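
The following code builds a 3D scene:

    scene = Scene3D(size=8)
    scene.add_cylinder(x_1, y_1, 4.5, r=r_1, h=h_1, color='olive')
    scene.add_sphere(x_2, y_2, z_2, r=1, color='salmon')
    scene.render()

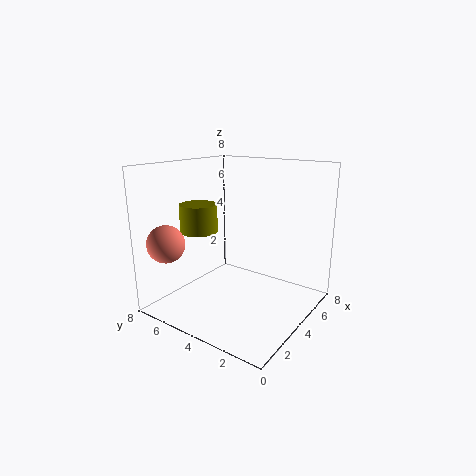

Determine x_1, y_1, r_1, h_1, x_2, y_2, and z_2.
x_1 = 2.5
y_1 = 5.5
r_1 = 1
h_1 = 1.5
x_2 = 1
y_2 = 6.5
z_2 = 4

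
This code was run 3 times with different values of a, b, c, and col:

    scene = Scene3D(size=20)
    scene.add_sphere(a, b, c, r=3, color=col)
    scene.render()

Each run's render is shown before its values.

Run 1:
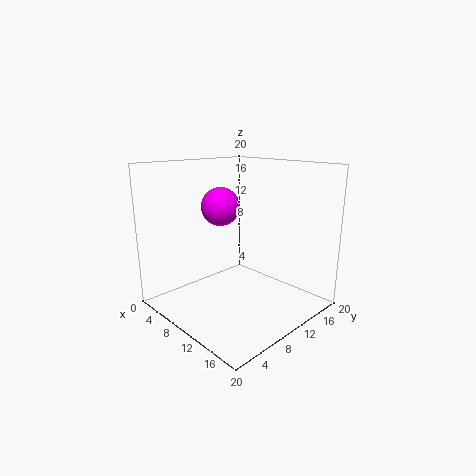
a = 3.5; b = 12.5; c = 13; col = 'magenta'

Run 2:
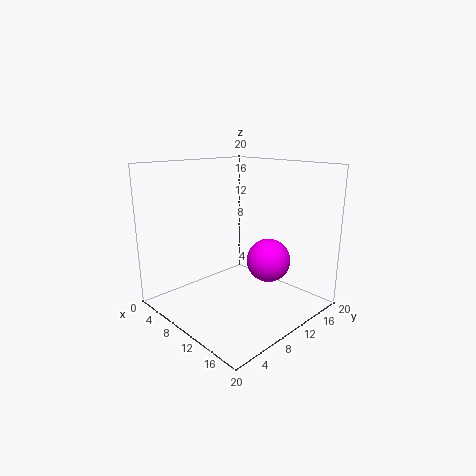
a = 13.5; b = 12.5; c = 7; col = 'magenta'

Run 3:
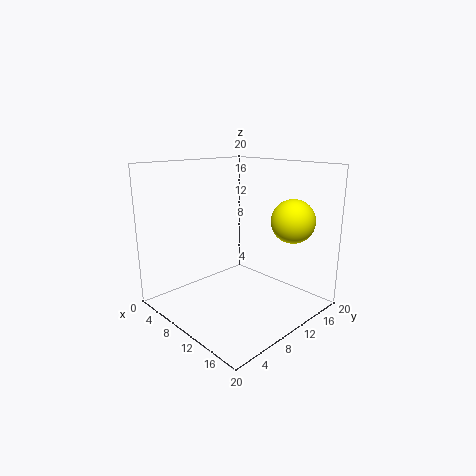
a = 15.5; b = 15; c = 12.5; col = 'yellow'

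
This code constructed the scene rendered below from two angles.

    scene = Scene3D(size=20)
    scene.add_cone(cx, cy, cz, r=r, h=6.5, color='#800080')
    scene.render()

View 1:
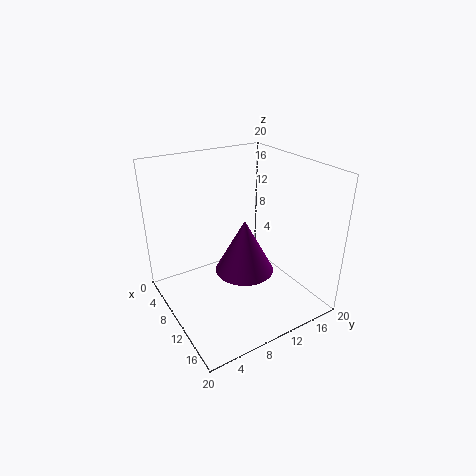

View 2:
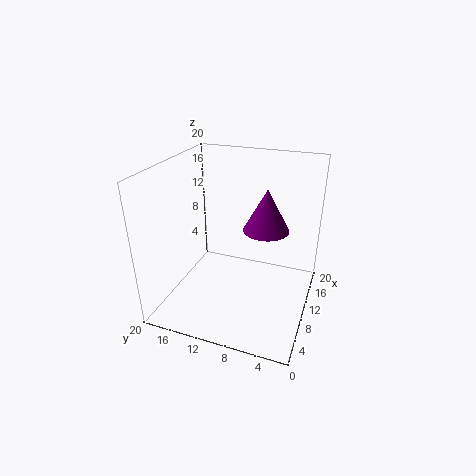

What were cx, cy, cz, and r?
cx = 15.5
cy = 7.5
cz = 9
r = 3.5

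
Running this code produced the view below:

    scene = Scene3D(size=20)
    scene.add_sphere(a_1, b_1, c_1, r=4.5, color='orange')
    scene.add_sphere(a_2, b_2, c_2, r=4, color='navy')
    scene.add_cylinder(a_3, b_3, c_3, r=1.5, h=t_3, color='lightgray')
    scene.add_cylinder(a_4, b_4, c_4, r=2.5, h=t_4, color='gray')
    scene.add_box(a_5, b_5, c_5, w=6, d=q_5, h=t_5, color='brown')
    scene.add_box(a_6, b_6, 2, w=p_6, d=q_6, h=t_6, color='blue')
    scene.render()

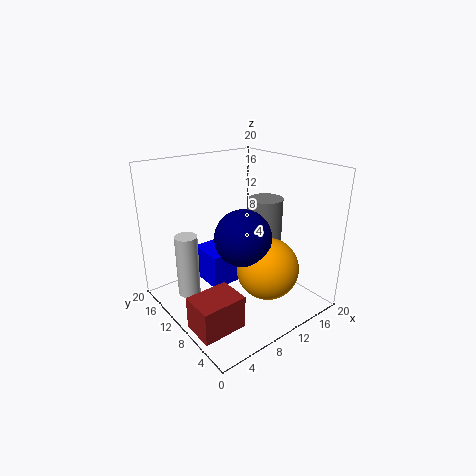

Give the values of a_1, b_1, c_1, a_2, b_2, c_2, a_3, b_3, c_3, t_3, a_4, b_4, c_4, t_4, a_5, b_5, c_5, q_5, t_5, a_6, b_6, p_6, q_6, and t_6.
a_1 = 13.5
b_1 = 7.5
c_1 = 5
a_2 = 10.5
b_2 = 9.5
c_2 = 10
a_3 = 3
b_3 = 12
c_3 = 3
t_3 = 8.5
a_4 = 15.5
b_4 = 10.5
c_4 = 7.5
t_4 = 7
a_5 = 0.5
b_5 = 4
c_5 = 0.5
q_5 = 4.5
t_5 = 4.5
a_6 = 7
b_6 = 11.5
p_6 = 5.5
q_6 = 5.5
t_6 = 5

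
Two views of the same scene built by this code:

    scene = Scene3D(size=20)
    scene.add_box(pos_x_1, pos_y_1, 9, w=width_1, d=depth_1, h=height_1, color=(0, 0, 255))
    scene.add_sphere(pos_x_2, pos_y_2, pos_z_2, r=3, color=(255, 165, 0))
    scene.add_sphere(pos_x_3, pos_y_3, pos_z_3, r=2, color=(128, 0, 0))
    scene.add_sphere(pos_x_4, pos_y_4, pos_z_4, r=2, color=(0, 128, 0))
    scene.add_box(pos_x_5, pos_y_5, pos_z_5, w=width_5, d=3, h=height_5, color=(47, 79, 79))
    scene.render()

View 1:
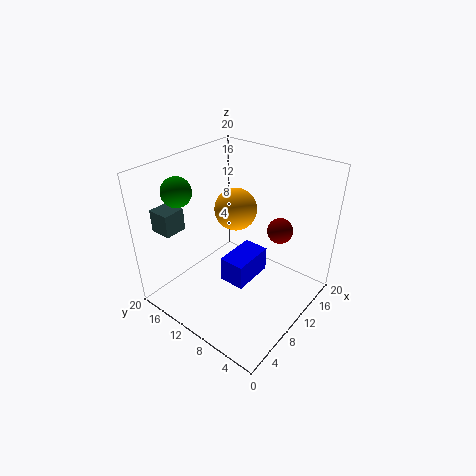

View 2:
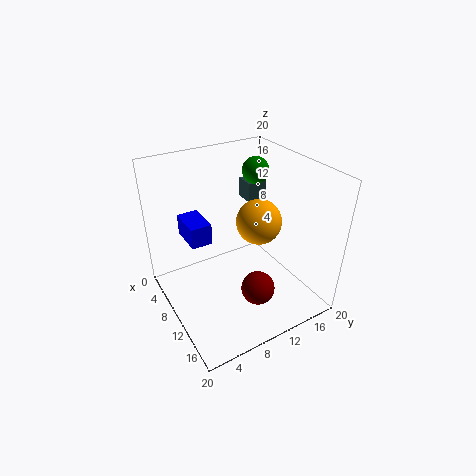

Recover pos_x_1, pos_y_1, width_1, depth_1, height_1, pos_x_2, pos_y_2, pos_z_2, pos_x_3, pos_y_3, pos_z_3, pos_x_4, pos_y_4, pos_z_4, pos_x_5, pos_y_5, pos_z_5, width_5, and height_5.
pos_x_1 = 3; pos_y_1 = 4; width_1 = 5; depth_1 = 3; height_1 = 3; pos_x_2 = 12; pos_y_2 = 12; pos_z_2 = 13; pos_x_3 = 18; pos_y_3 = 8; pos_z_3 = 8; pos_x_4 = 5; pos_y_4 = 16; pos_z_4 = 17; pos_x_5 = 2; pos_y_5 = 15; pos_z_5 = 12; width_5 = 3; height_5 = 3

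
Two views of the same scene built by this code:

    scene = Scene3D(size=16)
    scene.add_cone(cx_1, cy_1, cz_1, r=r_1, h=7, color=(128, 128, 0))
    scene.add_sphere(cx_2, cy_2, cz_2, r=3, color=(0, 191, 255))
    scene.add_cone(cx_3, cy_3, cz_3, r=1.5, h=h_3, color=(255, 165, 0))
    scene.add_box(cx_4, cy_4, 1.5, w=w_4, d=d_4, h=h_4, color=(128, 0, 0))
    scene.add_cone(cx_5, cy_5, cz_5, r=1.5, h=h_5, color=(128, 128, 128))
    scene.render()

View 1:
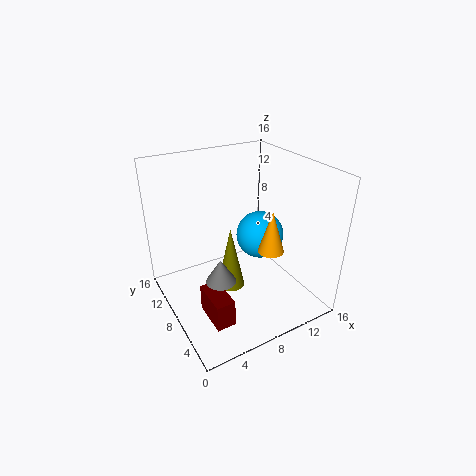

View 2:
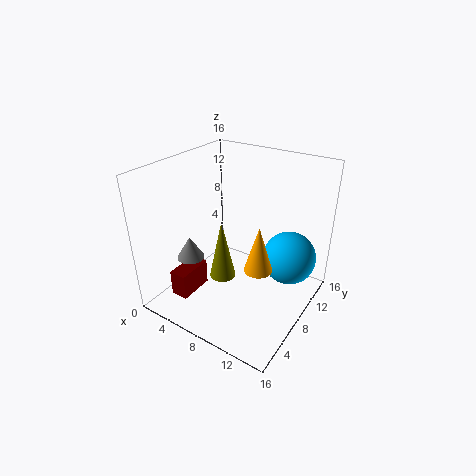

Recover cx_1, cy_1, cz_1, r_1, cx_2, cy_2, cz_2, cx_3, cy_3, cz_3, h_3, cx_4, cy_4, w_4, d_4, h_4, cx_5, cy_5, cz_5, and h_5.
cx_1 = 6.5, cy_1 = 7, cz_1 = 3, r_1 = 1.5, cx_2 = 13, cy_2 = 11, cz_2 = 5.5, cx_3 = 11.5, cy_3 = 6.5, cz_3 = 6, h_3 = 5, cx_4 = 2.5, cy_4 = 2.5, w_4 = 2, d_4 = 4, h_4 = 3, cx_5 = 4, cy_5 = 4.5, cz_5 = 6, h_5 = 2.5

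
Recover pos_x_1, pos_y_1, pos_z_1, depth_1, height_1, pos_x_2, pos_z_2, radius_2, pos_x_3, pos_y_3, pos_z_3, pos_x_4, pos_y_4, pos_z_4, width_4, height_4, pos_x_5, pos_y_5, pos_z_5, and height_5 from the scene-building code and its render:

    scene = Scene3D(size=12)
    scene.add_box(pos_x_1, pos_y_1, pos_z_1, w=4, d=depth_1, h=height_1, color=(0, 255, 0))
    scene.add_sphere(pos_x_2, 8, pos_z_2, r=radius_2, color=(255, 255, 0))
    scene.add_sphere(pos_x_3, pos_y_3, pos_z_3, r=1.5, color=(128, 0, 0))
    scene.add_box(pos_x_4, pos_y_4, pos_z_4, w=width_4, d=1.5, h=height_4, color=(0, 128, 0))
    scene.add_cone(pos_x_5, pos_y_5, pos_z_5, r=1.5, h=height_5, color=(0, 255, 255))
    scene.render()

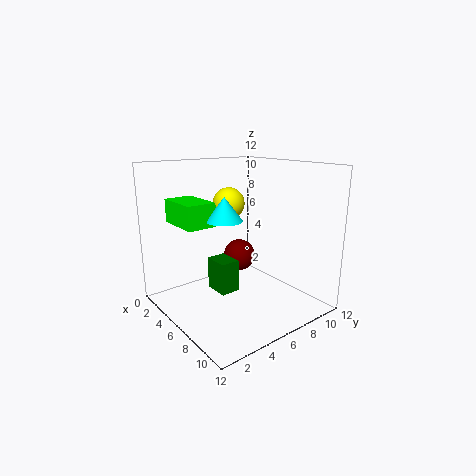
pos_x_1 = 1; pos_y_1 = 2; pos_z_1 = 7; depth_1 = 2.5; height_1 = 2; pos_x_2 = 2; pos_z_2 = 8; radius_2 = 1.5; pos_x_3 = 3; pos_y_3 = 8.5; pos_z_3 = 3; pos_x_4 = 6; pos_y_4 = 3; pos_z_4 = 2.5; width_4 = 2; height_4 = 2.5; pos_x_5 = 5.5; pos_y_5 = 5; pos_z_5 = 7.5; height_5 = 2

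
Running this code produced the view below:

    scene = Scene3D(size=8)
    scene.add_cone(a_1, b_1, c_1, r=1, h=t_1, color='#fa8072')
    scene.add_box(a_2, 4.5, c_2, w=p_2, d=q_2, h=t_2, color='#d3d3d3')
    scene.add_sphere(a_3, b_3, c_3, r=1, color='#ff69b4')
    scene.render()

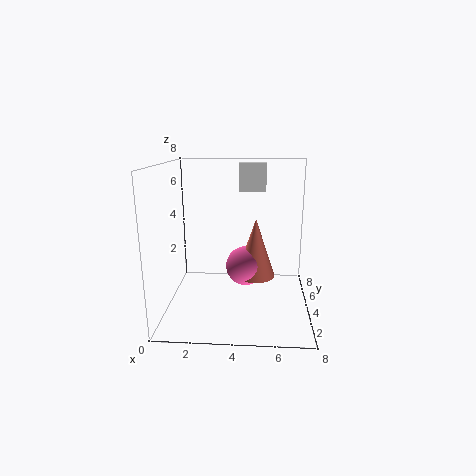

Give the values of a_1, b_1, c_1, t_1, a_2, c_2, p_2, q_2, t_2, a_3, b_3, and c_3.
a_1 = 5
b_1 = 2.5
c_1 = 2.5
t_1 = 3
a_2 = 4
c_2 = 6.5
p_2 = 1.5
q_2 = 1
t_2 = 1.5
a_3 = 4.5
b_3 = 2.5
c_3 = 3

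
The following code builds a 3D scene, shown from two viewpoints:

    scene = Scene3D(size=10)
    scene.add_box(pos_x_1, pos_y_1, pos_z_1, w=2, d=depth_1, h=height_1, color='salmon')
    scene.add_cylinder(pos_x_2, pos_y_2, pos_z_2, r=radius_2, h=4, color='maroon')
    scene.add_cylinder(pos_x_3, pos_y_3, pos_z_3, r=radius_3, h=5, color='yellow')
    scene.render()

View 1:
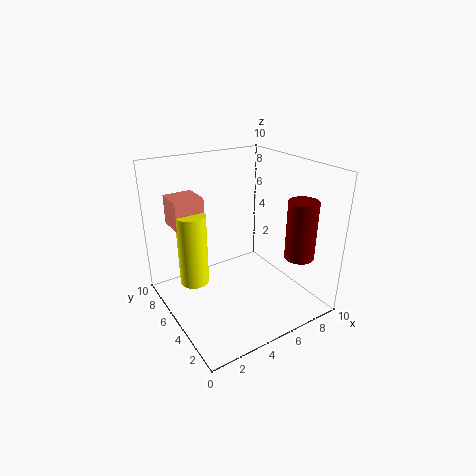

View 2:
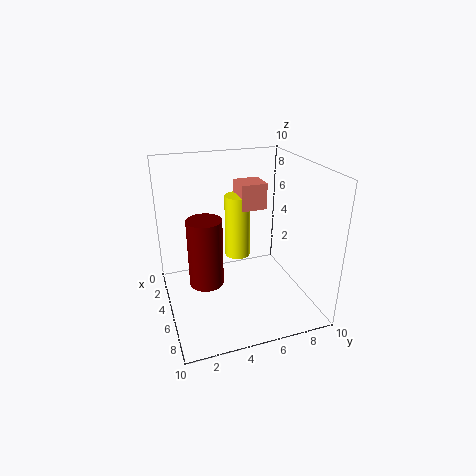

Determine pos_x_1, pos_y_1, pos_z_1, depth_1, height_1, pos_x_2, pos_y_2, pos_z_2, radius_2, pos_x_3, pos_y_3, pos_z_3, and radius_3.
pos_x_1 = 1, pos_y_1 = 6, pos_z_1 = 6, depth_1 = 2, height_1 = 2, pos_x_2 = 8, pos_y_2 = 2, pos_z_2 = 4, radius_2 = 1, pos_x_3 = 2, pos_y_3 = 6, pos_z_3 = 2, radius_3 = 1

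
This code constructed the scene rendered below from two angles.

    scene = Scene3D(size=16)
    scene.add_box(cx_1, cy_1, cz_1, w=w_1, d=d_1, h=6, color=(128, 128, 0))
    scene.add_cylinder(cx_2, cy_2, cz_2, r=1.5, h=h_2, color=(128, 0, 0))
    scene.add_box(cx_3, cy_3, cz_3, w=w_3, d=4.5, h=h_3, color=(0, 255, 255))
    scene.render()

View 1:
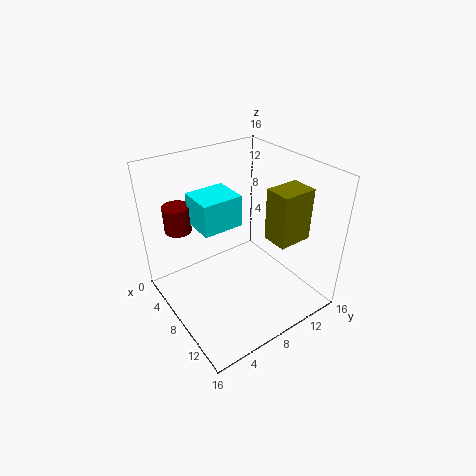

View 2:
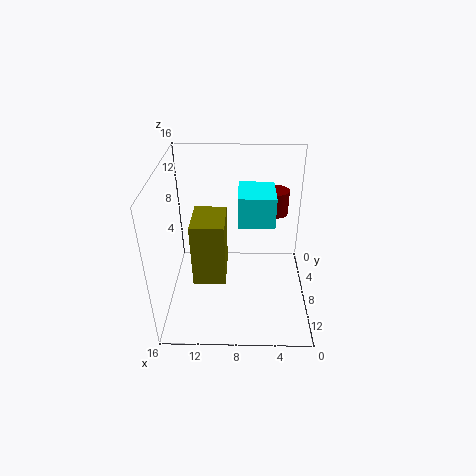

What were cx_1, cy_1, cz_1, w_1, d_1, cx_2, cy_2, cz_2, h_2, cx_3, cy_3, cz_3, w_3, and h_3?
cx_1 = 9
cy_1 = 11
cz_1 = 7.5
w_1 = 3
d_1 = 4
cx_2 = 3.5
cy_2 = 3
cz_2 = 8.5
h_2 = 3
cx_3 = 4
cy_3 = 4
cz_3 = 9.5
w_3 = 4
h_3 = 3.5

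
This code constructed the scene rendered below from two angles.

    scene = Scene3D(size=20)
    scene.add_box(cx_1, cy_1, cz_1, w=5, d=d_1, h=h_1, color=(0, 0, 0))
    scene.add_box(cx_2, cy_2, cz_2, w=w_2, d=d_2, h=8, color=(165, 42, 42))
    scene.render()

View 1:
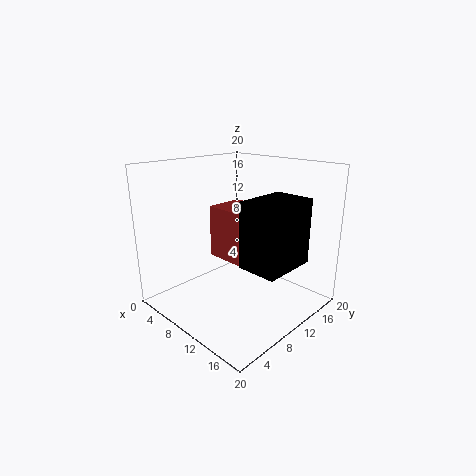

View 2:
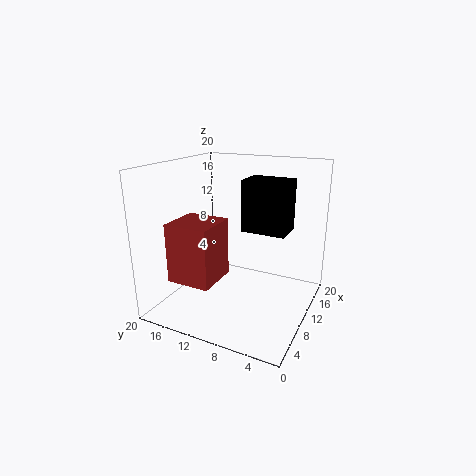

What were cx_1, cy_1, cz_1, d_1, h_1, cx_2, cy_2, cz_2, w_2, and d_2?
cx_1 = 15, cy_1 = 5, cz_1 = 9, d_1 = 7, h_1 = 8, cx_2 = 3, cy_2 = 11, cz_2 = 5, w_2 = 6, d_2 = 6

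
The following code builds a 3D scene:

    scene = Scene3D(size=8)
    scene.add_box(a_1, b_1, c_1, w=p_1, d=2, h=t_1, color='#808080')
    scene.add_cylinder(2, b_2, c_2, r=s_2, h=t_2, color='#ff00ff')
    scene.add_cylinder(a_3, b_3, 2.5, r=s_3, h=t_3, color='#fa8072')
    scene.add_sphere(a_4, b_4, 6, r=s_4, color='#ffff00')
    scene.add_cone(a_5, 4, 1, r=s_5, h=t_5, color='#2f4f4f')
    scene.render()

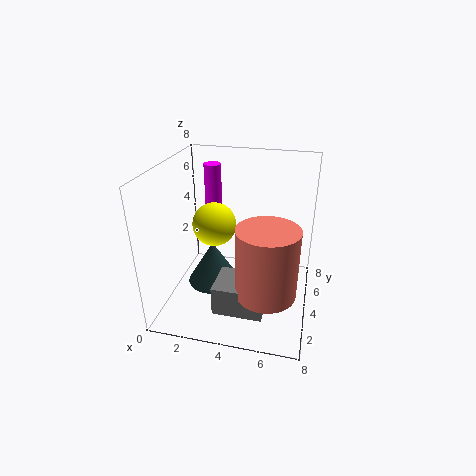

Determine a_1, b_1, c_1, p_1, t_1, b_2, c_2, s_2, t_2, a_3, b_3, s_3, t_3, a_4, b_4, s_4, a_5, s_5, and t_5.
a_1 = 3.5
b_1 = 0.5
c_1 = 1.5
p_1 = 2.5
t_1 = 1.5
b_2 = 6
c_2 = 5
s_2 = 0.5
t_2 = 2.5
a_3 = 6
b_3 = 1.5
s_3 = 1.5
t_3 = 3.5
a_4 = 3.5
b_4 = 1.5
s_4 = 1
a_5 = 2.5
s_5 = 1.5
t_5 = 2.5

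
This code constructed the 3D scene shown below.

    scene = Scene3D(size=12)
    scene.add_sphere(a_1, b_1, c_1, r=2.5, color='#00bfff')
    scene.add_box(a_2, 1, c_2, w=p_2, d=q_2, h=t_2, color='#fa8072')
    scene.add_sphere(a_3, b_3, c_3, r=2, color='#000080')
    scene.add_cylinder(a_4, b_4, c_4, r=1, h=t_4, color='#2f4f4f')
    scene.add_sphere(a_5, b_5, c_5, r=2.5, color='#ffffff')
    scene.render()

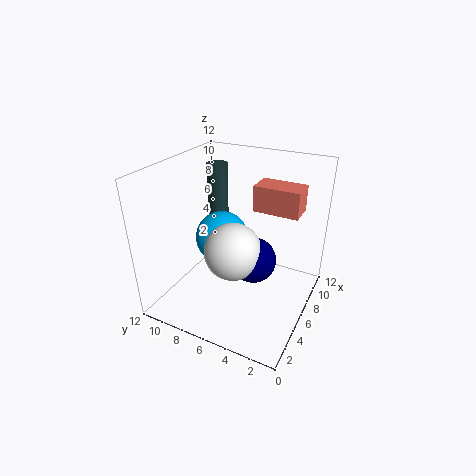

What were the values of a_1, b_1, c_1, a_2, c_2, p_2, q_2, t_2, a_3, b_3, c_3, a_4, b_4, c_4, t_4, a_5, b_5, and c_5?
a_1 = 8.5
b_1 = 9
c_1 = 4
a_2 = 5.5
c_2 = 9
p_2 = 2
q_2 = 3.5
t_2 = 2
a_3 = 7
b_3 = 5
c_3 = 3.5
a_4 = 10.5
b_4 = 10.5
c_4 = 5
t_4 = 5.5
a_5 = 6
b_5 = 6.5
c_5 = 4.5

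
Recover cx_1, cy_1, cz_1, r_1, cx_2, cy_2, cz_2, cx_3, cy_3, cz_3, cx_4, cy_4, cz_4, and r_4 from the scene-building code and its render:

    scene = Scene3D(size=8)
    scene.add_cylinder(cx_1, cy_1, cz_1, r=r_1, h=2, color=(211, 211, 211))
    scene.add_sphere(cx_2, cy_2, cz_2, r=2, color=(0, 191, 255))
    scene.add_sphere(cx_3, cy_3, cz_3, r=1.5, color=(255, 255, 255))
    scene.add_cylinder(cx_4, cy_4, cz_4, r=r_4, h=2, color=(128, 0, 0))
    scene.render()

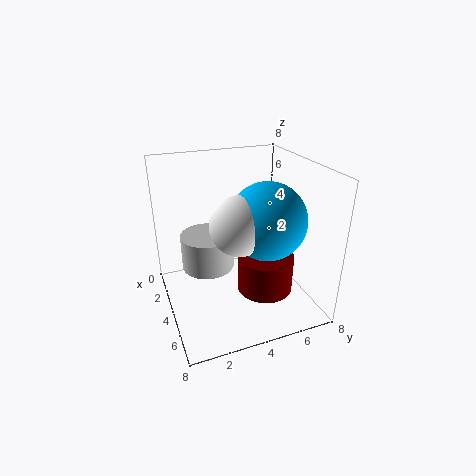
cx_1 = 3, cy_1 = 2.5, cz_1 = 2, r_1 = 1.5, cx_2 = 5.5, cy_2 = 5, cz_2 = 5.5, cx_3 = 5.5, cy_3 = 3.5, cz_3 = 5.5, cx_4 = 5.5, cy_4 = 5, cz_4 = 1.5, r_4 = 1.5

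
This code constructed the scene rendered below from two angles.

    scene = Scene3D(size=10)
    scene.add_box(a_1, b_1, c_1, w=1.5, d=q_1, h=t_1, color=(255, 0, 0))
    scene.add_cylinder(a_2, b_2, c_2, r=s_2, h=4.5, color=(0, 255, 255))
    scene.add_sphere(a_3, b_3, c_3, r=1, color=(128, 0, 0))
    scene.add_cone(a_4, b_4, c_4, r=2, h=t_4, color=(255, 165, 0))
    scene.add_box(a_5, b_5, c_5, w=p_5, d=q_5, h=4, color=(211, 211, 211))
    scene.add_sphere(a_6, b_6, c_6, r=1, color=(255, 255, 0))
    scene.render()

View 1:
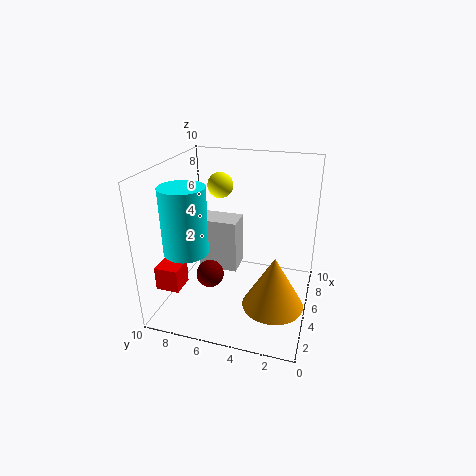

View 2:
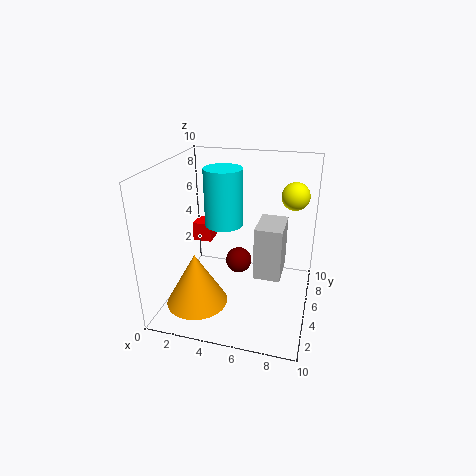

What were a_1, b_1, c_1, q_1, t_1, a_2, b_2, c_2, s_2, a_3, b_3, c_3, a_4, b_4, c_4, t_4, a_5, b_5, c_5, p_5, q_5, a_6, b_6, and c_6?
a_1 = 0.5, b_1 = 7.5, c_1 = 3, q_1 = 1.5, t_1 = 1.5, a_2 = 3, b_2 = 8, c_2 = 4.5, s_2 = 1.5, a_3 = 4.5, b_3 = 7, c_3 = 2, a_4 = 3, b_4 = 2, c_4 = 1.5, t_4 = 3.5, a_5 = 6, b_5 = 5.5, c_5 = 1.5, p_5 = 2, q_5 = 3, a_6 = 8.5, b_6 = 7.5, c_6 = 7.5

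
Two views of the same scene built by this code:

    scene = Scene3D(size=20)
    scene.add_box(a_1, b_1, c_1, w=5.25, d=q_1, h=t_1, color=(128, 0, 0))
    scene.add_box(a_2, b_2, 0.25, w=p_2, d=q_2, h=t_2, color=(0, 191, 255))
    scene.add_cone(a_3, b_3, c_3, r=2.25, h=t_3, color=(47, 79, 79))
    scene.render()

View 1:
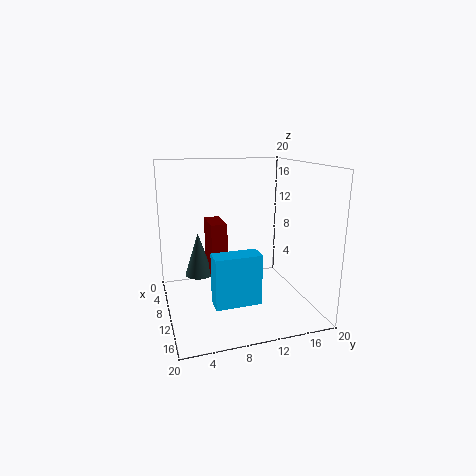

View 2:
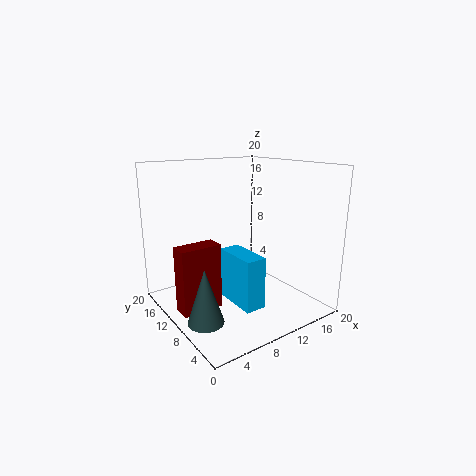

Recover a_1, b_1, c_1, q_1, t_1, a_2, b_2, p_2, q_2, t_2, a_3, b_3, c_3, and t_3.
a_1 = 0.25
b_1 = 7.25
c_1 = 2.25
q_1 = 2.5
t_1 = 8.5
a_2 = 9
b_2 = 6.25
p_2 = 3
q_2 = 6.75
t_2 = 7.5
a_3 = 2.25
b_3 = 5.75
c_3 = 1.75
t_3 = 7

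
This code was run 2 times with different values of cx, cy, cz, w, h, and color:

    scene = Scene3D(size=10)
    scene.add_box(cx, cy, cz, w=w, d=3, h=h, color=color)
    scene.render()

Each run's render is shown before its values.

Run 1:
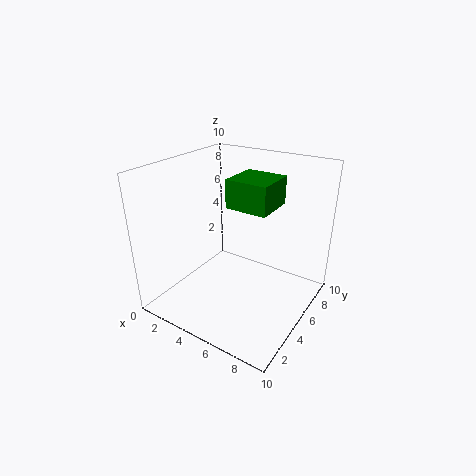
cx = 4, cy = 5, cz = 7, w = 3, h = 2, color = 'green'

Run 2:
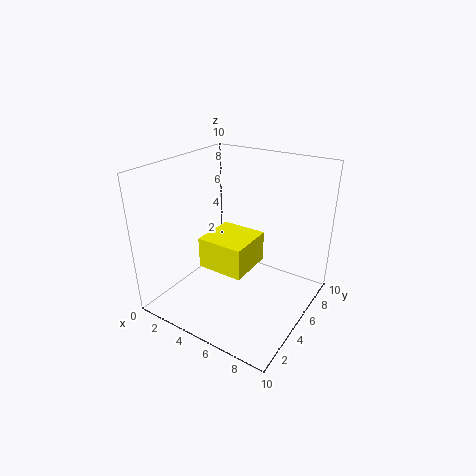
cx = 4, cy = 2, cz = 4, w = 3, h = 2, color = 'yellow'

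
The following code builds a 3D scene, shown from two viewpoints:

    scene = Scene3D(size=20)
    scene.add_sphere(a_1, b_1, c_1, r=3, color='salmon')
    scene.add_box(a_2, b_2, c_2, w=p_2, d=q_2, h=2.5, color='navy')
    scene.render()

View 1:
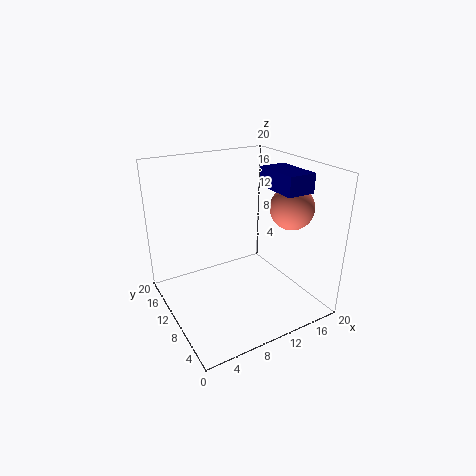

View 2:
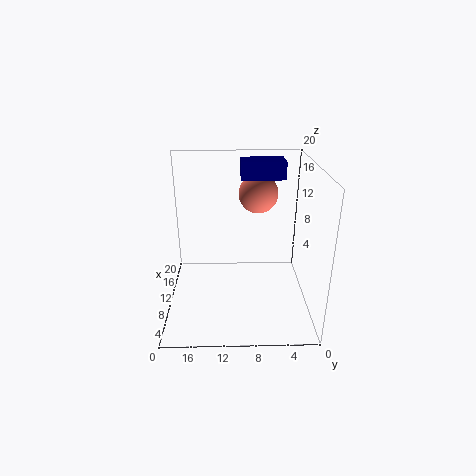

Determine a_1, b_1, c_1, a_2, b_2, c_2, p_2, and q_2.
a_1 = 16.5
b_1 = 6.75
c_1 = 14.25
a_2 = 13
b_2 = 3.25
c_2 = 17.25
p_2 = 3.75
q_2 = 6.25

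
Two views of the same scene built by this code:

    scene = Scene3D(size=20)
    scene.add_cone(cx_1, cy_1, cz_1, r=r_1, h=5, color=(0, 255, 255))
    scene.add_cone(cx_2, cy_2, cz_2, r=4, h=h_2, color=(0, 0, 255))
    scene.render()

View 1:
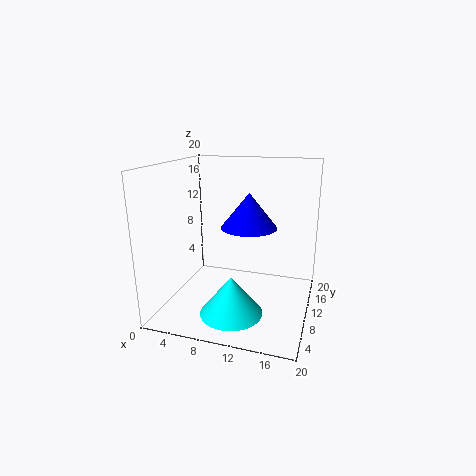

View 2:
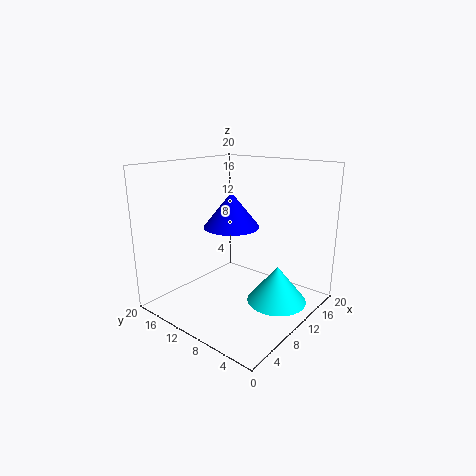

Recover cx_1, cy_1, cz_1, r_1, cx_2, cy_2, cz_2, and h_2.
cx_1 = 11, cy_1 = 4, cz_1 = 2, r_1 = 4, cx_2 = 11, cy_2 = 12, cz_2 = 11, h_2 = 5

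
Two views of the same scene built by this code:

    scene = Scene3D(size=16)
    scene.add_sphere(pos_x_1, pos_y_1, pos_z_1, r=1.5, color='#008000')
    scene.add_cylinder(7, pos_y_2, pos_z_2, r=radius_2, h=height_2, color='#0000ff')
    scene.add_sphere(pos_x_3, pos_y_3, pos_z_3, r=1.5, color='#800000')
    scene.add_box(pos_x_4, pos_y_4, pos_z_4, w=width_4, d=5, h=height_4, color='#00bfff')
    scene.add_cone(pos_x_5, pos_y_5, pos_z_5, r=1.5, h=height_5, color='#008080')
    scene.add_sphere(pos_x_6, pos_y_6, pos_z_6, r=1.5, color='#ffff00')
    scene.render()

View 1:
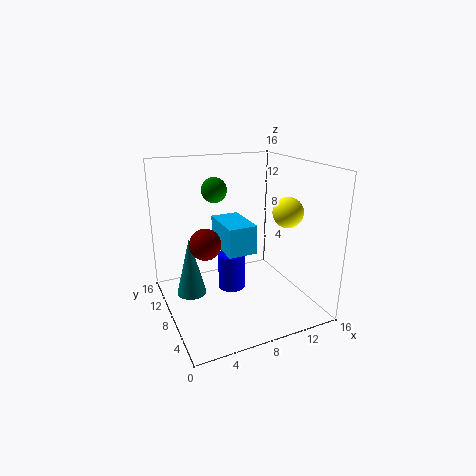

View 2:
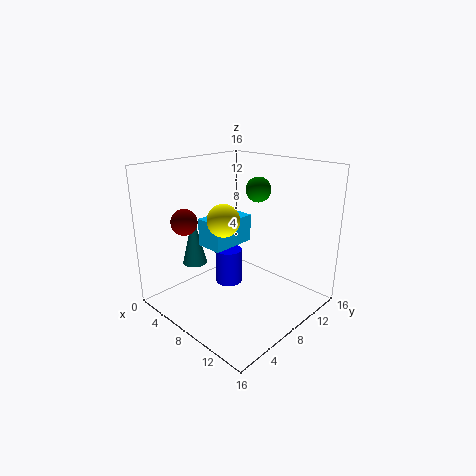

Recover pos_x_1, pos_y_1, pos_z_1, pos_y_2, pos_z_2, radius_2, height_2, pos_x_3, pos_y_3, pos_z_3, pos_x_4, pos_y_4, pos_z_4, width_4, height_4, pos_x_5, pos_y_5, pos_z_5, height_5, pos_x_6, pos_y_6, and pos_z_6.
pos_x_1 = 7, pos_y_1 = 12.5, pos_z_1 = 12.5, pos_y_2 = 7.5, pos_z_2 = 2.5, radius_2 = 1.5, height_2 = 4, pos_x_3 = 3, pos_y_3 = 4.5, pos_z_3 = 9.5, pos_x_4 = 5.5, pos_y_4 = 4.5, pos_z_4 = 7.5, width_4 = 3, height_4 = 3, pos_x_5 = 2, pos_y_5 = 6.5, pos_z_5 = 3.5, height_5 = 6, pos_x_6 = 11, pos_y_6 = 3, pos_z_6 = 12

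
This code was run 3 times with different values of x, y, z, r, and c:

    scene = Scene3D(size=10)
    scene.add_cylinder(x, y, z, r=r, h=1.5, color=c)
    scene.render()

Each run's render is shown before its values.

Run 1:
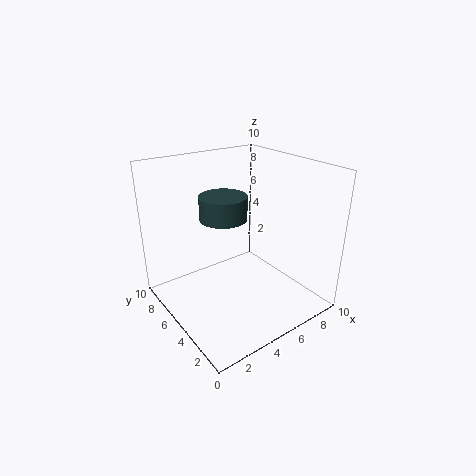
x = 3.5
y = 4.5
z = 7
r = 1.5
c = 'darkslategray'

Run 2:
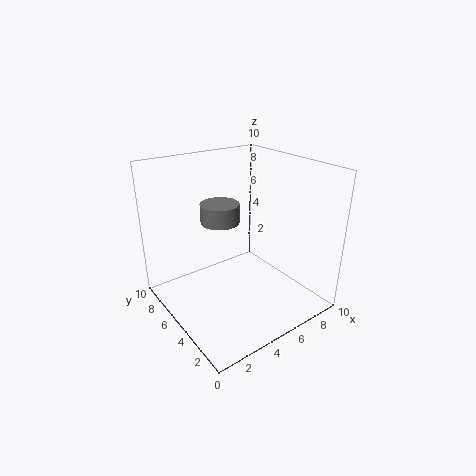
x = 5.5
y = 8
z = 5
r = 1.5
c = 'gray'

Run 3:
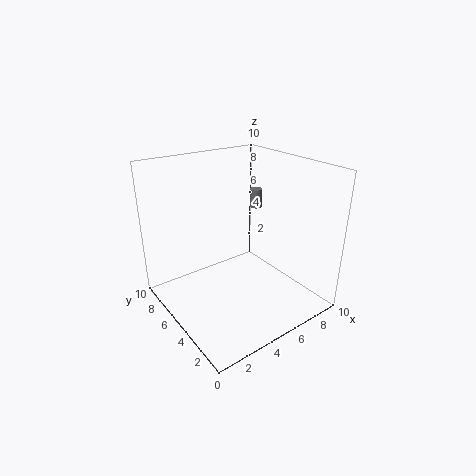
x = 9
y = 8
z = 5.5
r = 0.5
c = 'gray'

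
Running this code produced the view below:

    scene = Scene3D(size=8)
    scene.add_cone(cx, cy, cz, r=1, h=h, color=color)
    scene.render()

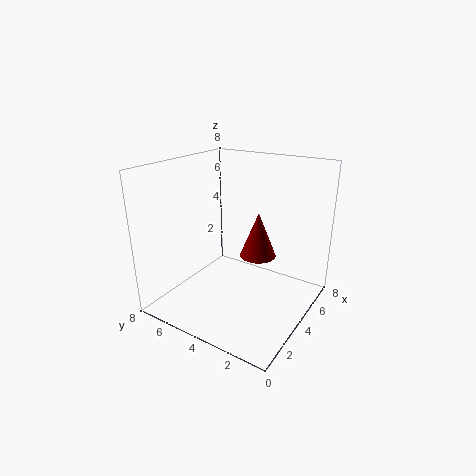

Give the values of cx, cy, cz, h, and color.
cx = 4.5
cy = 3
cz = 3
h = 2.5
color = 'maroon'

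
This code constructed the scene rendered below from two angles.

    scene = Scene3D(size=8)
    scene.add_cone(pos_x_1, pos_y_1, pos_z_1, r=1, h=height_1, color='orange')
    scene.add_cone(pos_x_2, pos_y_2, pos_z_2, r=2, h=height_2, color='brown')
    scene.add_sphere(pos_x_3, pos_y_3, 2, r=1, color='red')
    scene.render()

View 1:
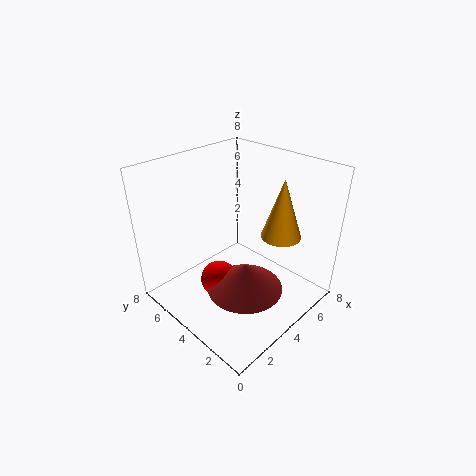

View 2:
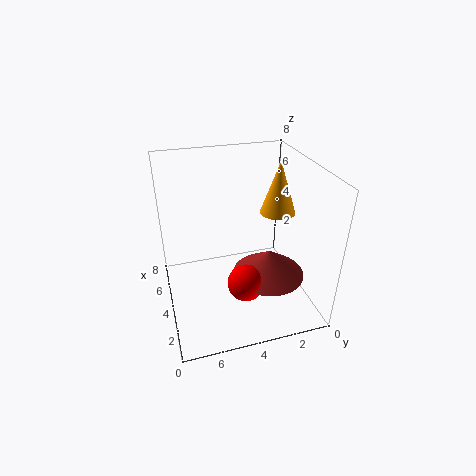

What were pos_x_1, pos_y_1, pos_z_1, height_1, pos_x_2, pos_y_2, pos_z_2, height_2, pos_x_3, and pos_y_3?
pos_x_1 = 4.5
pos_y_1 = 1.5
pos_z_1 = 5
height_1 = 3
pos_x_2 = 3
pos_y_2 = 2.5
pos_z_2 = 2
height_2 = 1.5
pos_x_3 = 2.5
pos_y_3 = 4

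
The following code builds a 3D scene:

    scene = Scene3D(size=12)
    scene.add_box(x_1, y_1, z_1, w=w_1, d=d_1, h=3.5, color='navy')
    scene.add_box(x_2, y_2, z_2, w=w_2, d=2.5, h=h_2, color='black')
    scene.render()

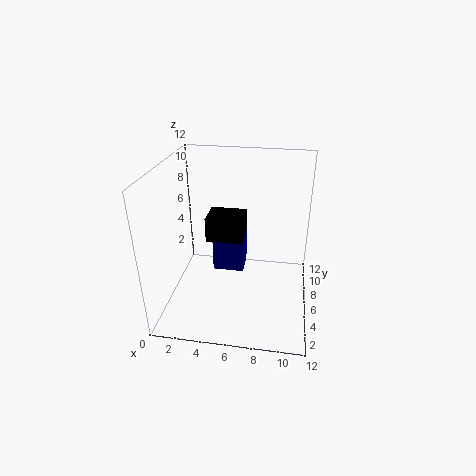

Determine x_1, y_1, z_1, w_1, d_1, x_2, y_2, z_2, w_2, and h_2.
x_1 = 3
y_1 = 9
z_1 = 0.5
w_1 = 3
d_1 = 2.5
x_2 = 3.5
y_2 = 5
z_2 = 6
w_2 = 3
h_2 = 2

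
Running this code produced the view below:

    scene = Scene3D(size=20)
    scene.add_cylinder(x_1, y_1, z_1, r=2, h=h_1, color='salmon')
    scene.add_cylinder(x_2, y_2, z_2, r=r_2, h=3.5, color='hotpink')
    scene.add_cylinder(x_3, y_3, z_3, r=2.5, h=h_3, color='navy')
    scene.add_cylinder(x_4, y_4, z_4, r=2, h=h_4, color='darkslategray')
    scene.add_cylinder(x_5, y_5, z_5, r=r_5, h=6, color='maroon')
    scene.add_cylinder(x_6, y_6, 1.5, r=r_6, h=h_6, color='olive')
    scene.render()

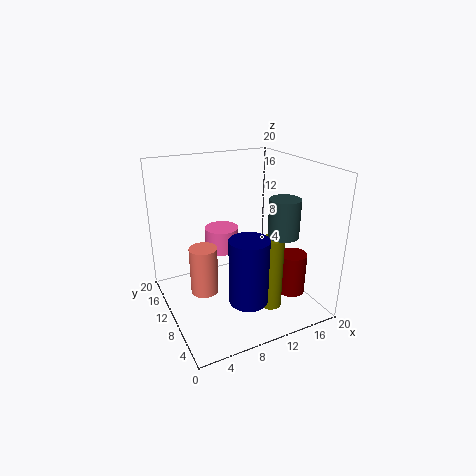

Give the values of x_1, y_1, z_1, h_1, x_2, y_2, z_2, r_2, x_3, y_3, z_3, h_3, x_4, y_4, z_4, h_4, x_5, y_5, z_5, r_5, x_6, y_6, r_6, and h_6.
x_1 = 5.5
y_1 = 12
z_1 = 1.5
h_1 = 7
x_2 = 9.5
y_2 = 14.5
z_2 = 6.5
r_2 = 2.5
x_3 = 8.5
y_3 = 4
z_3 = 4
h_3 = 8.5
x_4 = 14
y_4 = 5
z_4 = 11.5
h_4 = 5
x_5 = 17
y_5 = 6.5
z_5 = 1.5
r_5 = 2
x_6 = 12.5
y_6 = 5
r_6 = 1.5
h_6 = 10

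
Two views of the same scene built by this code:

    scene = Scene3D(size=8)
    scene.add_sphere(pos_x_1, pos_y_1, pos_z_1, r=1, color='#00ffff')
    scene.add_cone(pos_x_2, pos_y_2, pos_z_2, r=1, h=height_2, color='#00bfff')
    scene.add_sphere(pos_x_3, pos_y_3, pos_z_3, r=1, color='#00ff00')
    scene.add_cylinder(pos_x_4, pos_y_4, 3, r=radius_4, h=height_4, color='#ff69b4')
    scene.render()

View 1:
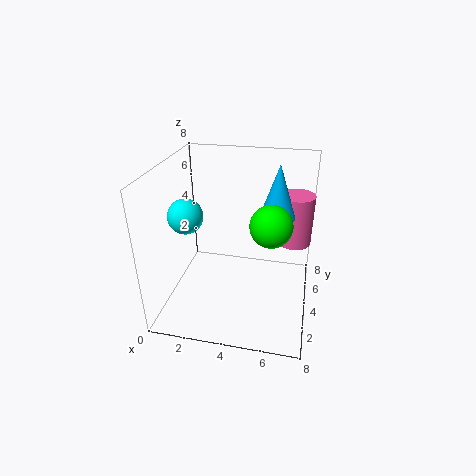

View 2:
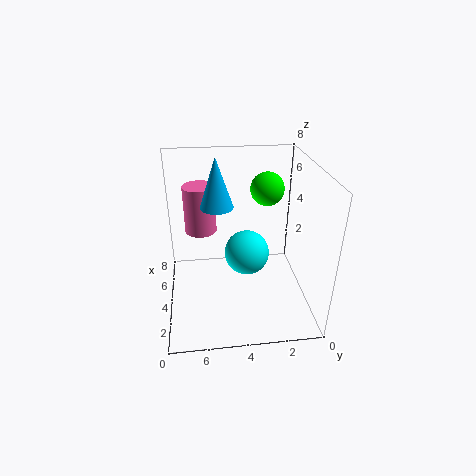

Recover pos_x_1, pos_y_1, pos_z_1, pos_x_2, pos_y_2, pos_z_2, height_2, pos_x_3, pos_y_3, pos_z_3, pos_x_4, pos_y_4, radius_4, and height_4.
pos_x_1 = 1
pos_y_1 = 4
pos_z_1 = 5
pos_x_2 = 6
pos_y_2 = 5
pos_z_2 = 5
height_2 = 3
pos_x_3 = 6
pos_y_3 = 2
pos_z_3 = 6
pos_x_4 = 7
pos_y_4 = 6
radius_4 = 1
height_4 = 3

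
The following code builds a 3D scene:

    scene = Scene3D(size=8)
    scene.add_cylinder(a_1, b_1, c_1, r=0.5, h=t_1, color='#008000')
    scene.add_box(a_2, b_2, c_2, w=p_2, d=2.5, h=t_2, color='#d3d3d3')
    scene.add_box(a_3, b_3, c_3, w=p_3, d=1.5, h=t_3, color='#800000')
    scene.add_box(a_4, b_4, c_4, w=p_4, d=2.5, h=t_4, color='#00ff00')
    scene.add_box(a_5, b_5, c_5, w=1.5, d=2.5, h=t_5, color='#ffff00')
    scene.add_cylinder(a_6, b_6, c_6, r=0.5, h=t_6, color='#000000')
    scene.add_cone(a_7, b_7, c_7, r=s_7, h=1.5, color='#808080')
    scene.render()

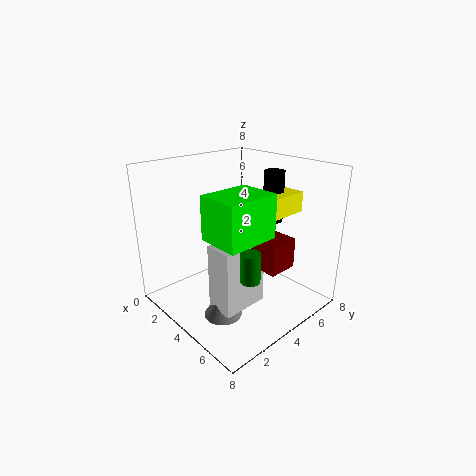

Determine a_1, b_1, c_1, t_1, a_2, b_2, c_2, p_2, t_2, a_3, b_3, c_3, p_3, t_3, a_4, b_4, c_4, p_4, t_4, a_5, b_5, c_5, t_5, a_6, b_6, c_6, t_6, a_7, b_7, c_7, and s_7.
a_1 = 6.5, b_1 = 2.5, c_1 = 3, t_1 = 1.5, a_2 = 4.5, b_2 = 1.5, c_2 = 1, p_2 = 1.5, t_2 = 3.5, a_3 = 5, b_3 = 3, c_3 = 3.5, p_3 = 2.5, t_3 = 1.5, a_4 = 5.5, b_4 = 0.5, c_4 = 5.5, p_4 = 2, t_4 = 2, a_5 = 5.5, b_5 = 3, c_5 = 6, t_5 = 1, a_6 = 6, b_6 = 4.5, c_6 = 5.5, t_6 = 2.5, a_7 = 5, b_7 = 2, c_7 = 0.5, s_7 = 1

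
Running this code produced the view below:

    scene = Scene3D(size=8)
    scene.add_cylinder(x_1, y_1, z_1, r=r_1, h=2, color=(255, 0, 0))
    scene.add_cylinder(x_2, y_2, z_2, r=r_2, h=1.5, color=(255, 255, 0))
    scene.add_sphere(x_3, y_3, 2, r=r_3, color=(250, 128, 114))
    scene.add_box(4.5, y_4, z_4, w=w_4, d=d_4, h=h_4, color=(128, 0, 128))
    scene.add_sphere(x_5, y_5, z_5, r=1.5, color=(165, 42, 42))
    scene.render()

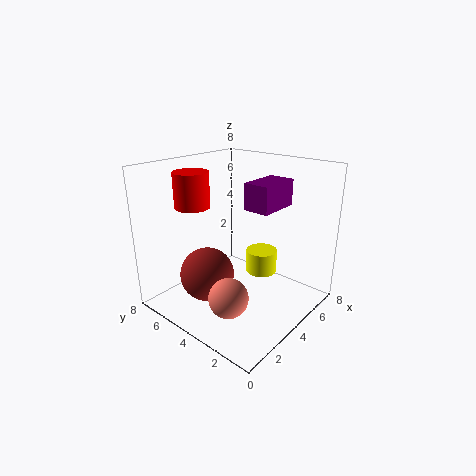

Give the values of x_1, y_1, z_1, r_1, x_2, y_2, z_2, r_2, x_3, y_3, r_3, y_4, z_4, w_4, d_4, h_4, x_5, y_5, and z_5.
x_1 = 3, y_1 = 6.5, z_1 = 5.5, r_1 = 1, x_2 = 7, y_2 = 4.5, z_2 = 0.5, r_2 = 1, x_3 = 1.5, y_3 = 2.5, r_3 = 1, y_4 = 2.5, z_4 = 5.5, w_4 = 2.5, d_4 = 1.5, h_4 = 1.5, x_5 = 2.5, y_5 = 5, z_5 = 2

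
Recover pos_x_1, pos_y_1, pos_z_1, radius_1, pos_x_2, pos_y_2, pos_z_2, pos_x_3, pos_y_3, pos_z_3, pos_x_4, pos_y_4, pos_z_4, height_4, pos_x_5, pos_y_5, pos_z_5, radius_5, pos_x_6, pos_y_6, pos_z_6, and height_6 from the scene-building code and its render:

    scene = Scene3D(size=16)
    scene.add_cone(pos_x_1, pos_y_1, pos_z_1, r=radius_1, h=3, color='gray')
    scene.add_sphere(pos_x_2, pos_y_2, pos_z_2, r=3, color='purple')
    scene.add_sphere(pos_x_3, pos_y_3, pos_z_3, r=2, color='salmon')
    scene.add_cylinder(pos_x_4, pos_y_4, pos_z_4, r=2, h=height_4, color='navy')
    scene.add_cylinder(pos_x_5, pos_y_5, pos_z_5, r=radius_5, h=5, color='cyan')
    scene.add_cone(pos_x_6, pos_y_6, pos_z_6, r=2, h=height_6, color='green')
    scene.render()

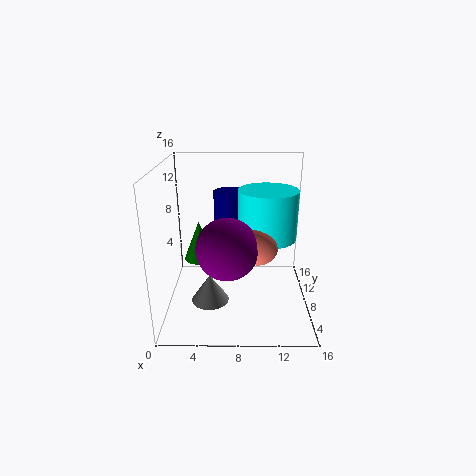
pos_x_1 = 5, pos_y_1 = 5, pos_z_1 = 2, radius_1 = 2, pos_x_2 = 7, pos_y_2 = 3, pos_z_2 = 9, pos_x_3 = 10, pos_y_3 = 4, pos_z_3 = 9, pos_x_4 = 7, pos_y_4 = 13, pos_z_4 = 7, height_4 = 5, pos_x_5 = 11, pos_y_5 = 6, pos_z_5 = 9, radius_5 = 3, pos_x_6 = 3, pos_y_6 = 13, pos_z_6 = 3, height_6 = 5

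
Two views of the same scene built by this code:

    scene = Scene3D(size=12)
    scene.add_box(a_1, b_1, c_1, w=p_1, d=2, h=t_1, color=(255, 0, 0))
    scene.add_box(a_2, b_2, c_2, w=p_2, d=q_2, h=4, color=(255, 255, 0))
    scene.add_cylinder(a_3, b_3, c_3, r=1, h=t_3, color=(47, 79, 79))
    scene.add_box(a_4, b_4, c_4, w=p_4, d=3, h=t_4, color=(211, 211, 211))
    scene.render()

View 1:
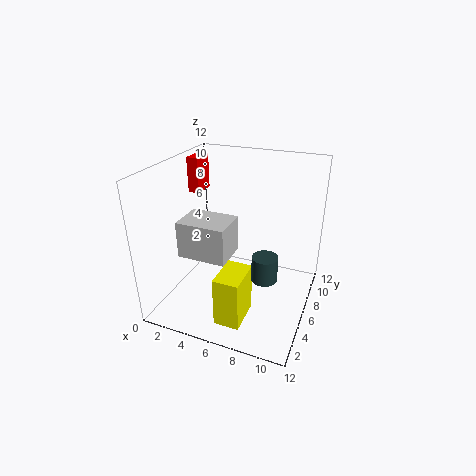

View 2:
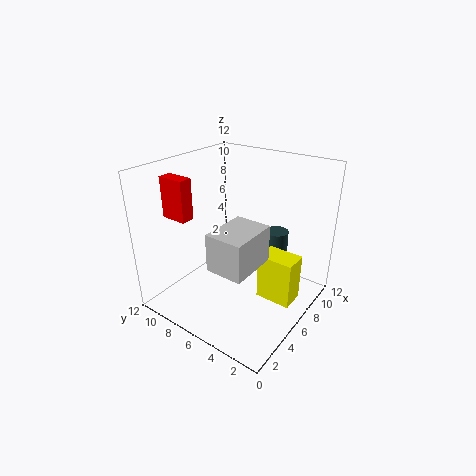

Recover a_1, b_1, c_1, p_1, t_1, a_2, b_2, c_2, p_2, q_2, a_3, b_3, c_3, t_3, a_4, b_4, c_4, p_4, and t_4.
a_1 = 1, b_1 = 7, c_1 = 9, p_1 = 1, t_1 = 3, a_2 = 6, b_2 = 1, c_2 = 1, p_2 = 2, q_2 = 3, a_3 = 9, b_3 = 4, c_3 = 4, t_3 = 2, a_4 = 2, b_4 = 3, c_4 = 5, p_4 = 4, t_4 = 3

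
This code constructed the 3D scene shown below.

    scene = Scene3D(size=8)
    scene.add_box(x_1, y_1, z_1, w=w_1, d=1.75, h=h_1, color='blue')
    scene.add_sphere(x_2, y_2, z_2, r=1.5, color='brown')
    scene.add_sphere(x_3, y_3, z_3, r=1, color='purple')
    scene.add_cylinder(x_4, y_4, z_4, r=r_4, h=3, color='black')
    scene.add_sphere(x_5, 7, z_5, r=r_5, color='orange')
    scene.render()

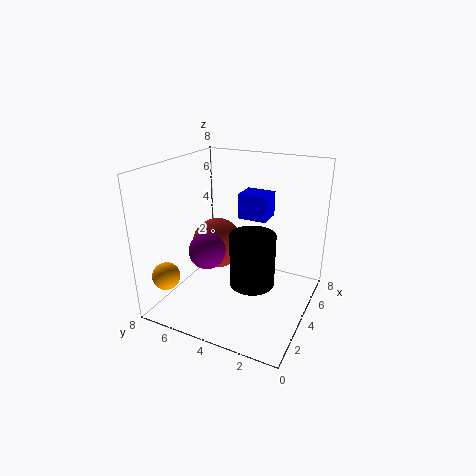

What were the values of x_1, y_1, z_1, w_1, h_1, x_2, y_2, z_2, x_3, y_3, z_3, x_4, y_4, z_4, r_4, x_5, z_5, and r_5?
x_1 = 5.5, y_1 = 3, z_1 = 4.5, w_1 = 1.5, h_1 = 1.5, x_2 = 4.75, y_2 = 5.75, z_2 = 3, x_3 = 2.75, y_3 = 5.25, z_3 = 3.5, x_4 = 3.75, y_4 = 3, z_4 = 1.5, r_4 = 1.25, x_5 = 1.25, z_5 = 2.25, r_5 = 0.75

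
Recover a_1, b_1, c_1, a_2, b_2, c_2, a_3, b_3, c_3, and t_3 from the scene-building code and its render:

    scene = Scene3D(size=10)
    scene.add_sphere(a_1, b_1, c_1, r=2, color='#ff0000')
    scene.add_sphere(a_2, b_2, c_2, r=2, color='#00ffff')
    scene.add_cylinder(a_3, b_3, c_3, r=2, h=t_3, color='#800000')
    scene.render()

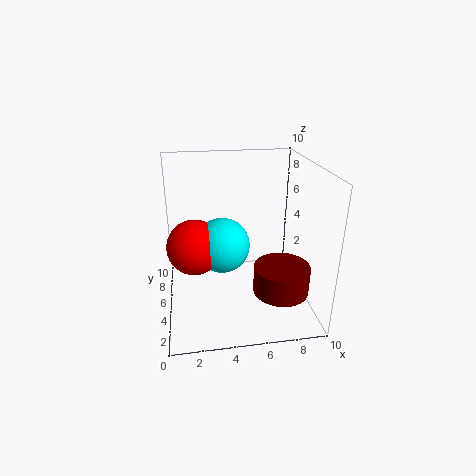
a_1 = 2
b_1 = 6
c_1 = 4
a_2 = 4
b_2 = 6
c_2 = 4
a_3 = 8
b_3 = 4
c_3 = 1
t_3 = 2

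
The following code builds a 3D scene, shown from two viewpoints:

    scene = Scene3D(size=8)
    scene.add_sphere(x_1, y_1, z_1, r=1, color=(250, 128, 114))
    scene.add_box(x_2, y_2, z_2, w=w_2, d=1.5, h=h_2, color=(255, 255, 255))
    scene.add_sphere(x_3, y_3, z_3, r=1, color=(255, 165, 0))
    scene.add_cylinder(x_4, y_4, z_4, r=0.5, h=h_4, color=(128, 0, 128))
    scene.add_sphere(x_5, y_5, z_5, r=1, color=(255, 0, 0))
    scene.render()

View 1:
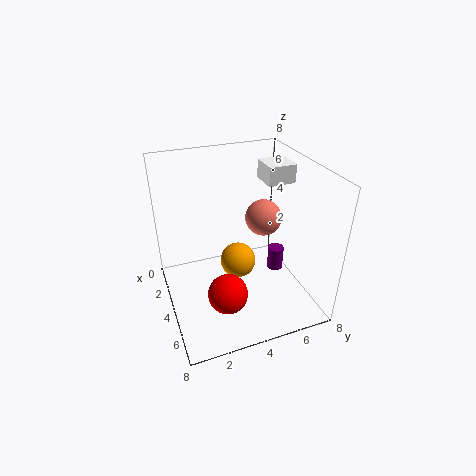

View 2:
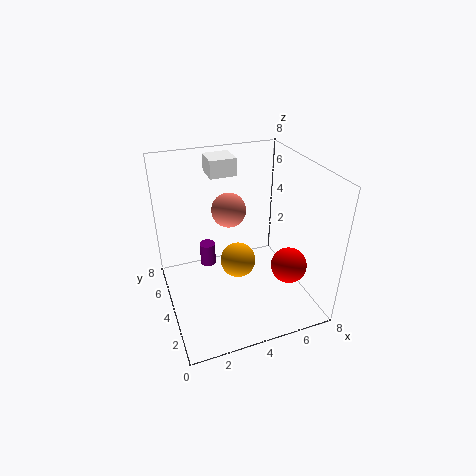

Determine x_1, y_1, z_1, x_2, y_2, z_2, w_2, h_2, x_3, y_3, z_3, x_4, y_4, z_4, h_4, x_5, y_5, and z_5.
x_1 = 4, y_1 = 5.5, z_1 = 5, x_2 = 3, y_2 = 5.5, z_2 = 7, w_2 = 1.5, h_2 = 1, x_3 = 4, y_3 = 4, z_3 = 2.5, x_4 = 3, y_4 = 7, z_4 = 0.5, h_4 = 1.5, x_5 = 6.5, y_5 = 2.5, z_5 = 2.5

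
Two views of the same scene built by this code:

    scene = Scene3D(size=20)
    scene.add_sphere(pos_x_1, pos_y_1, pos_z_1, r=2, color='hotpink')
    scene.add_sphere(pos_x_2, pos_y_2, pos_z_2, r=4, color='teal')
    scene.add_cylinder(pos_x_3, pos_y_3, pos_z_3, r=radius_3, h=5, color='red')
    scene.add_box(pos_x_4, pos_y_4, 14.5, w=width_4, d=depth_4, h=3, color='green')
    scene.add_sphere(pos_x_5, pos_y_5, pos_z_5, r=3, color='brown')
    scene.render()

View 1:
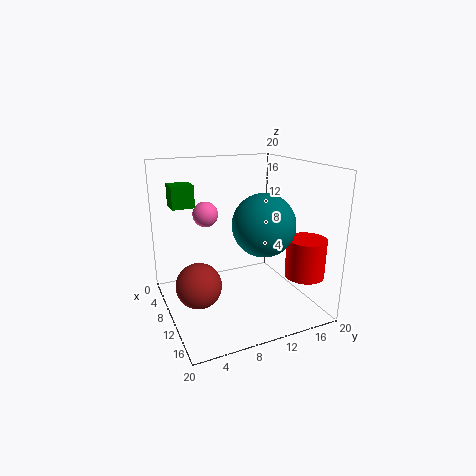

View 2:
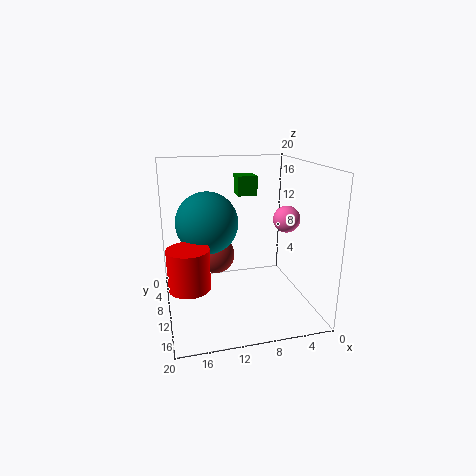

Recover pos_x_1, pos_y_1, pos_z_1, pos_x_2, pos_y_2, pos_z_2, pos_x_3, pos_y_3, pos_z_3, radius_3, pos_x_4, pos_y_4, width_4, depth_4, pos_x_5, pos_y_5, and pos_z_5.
pos_x_1 = 2
pos_y_1 = 8
pos_z_1 = 11.5
pos_x_2 = 14.5
pos_y_2 = 11.5
pos_z_2 = 13
pos_x_3 = 17.5
pos_y_3 = 16
pos_z_3 = 6.5
radius_3 = 2.5
pos_x_4 = 5.5
pos_y_4 = 1.5
width_4 = 3
depth_4 = 3
pos_x_5 = 12
pos_y_5 = 3.5
pos_z_5 = 5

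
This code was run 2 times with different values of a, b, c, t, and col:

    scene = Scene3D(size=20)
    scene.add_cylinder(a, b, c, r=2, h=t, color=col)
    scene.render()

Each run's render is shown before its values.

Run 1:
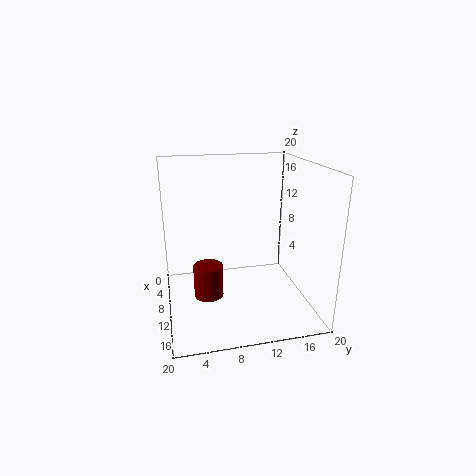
a = 11.5, b = 5.5, c = 2.5, t = 4.5, col = 'maroon'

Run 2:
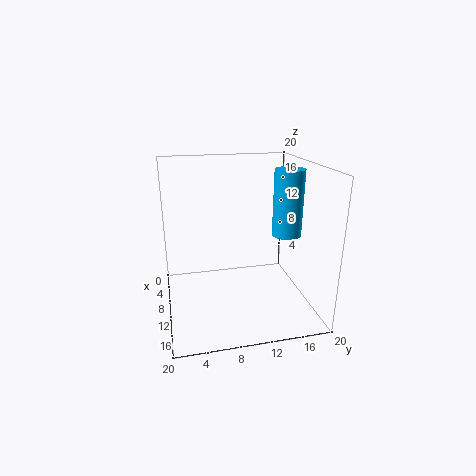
a = 11.5, b = 16.5, c = 10.5, t = 9, col = 'deepskyblue'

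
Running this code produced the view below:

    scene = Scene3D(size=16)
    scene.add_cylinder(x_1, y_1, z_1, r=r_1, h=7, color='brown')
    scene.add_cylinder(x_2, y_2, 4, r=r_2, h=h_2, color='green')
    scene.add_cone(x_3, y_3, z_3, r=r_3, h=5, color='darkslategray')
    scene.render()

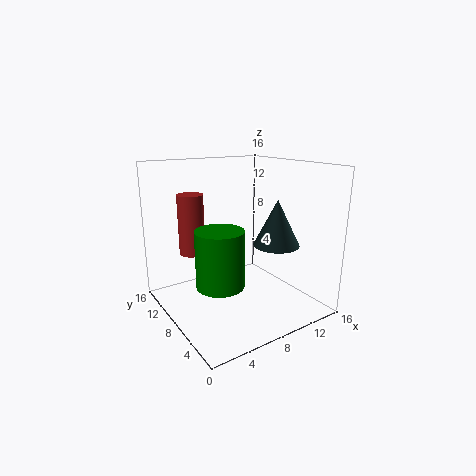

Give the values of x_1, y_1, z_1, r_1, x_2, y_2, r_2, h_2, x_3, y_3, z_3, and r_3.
x_1 = 4.5
y_1 = 12.5
z_1 = 5.5
r_1 = 1.5
x_2 = 4.5
y_2 = 6
r_2 = 2.5
h_2 = 6
x_3 = 11
y_3 = 5
z_3 = 7.5
r_3 = 2.5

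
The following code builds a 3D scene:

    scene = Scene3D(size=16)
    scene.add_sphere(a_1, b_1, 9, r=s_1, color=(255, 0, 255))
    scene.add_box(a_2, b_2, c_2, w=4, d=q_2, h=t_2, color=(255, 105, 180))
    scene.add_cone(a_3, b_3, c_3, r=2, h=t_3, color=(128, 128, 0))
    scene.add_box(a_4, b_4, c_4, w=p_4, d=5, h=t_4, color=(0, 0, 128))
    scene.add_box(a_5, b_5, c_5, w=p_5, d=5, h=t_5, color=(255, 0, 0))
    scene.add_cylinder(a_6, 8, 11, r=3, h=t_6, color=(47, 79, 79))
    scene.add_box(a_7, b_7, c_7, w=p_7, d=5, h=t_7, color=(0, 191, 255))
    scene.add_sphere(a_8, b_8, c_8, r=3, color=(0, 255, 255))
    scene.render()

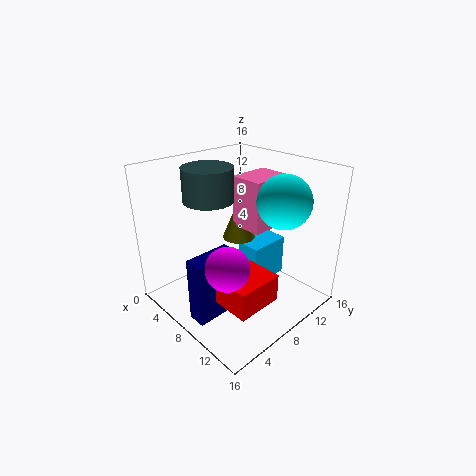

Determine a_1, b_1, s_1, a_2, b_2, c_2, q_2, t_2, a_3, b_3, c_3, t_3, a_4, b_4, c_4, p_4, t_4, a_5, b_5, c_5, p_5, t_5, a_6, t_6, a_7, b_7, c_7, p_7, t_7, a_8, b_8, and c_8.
a_1 = 13; b_1 = 2; s_1 = 2; a_2 = 5; b_2 = 10; c_2 = 8; q_2 = 5; t_2 = 6; a_3 = 5; b_3 = 11; c_3 = 6; t_3 = 5; a_4 = 8; b_4 = 1; c_4 = 1; p_4 = 2; t_4 = 7; a_5 = 10; b_5 = 3; c_5 = 3; p_5 = 4; t_5 = 3; a_6 = 3; t_6 = 4; a_7 = 6; b_7 = 10; c_7 = 1; p_7 = 3; t_7 = 5; a_8 = 11; b_8 = 12; c_8 = 12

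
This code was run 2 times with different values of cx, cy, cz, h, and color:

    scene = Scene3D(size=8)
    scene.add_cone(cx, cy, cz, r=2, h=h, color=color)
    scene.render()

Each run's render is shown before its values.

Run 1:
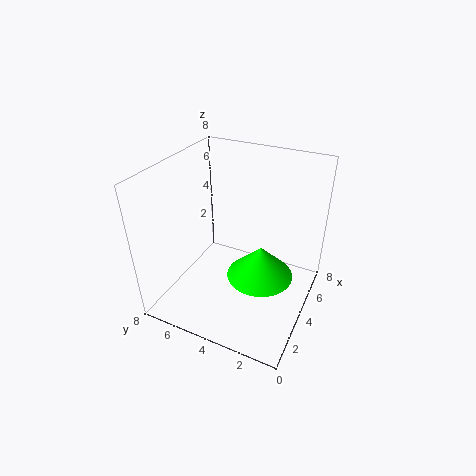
cx = 5, cy = 3, cz = 1, h = 2, color = 'lime'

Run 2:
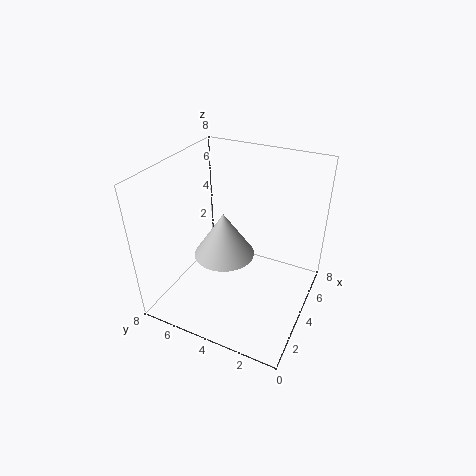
cx = 6, cy = 6, cz = 1, h = 3, color = 'lightgray'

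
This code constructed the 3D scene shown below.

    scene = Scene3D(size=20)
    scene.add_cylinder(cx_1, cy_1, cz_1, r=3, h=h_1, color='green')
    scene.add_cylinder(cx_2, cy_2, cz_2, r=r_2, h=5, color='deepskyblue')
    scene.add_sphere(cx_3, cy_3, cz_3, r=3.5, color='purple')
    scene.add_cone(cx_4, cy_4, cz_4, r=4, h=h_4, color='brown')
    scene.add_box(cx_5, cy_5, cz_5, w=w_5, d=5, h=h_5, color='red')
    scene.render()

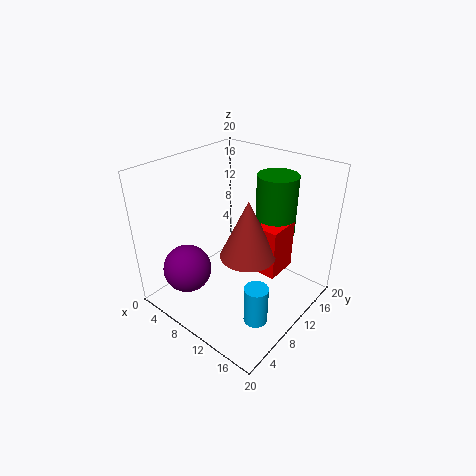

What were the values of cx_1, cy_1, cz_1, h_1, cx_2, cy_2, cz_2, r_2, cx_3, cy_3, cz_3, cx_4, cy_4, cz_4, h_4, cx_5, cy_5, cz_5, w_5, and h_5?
cx_1 = 11.5, cy_1 = 17, cz_1 = 8.5, h_1 = 9, cx_2 = 17, cy_2 = 5, cz_2 = 3, r_2 = 1.5, cx_3 = 4, cy_3 = 5.5, cz_3 = 4.5, cx_4 = 11, cy_4 = 11, cz_4 = 7, h_4 = 8.5, cx_5 = 11, cy_5 = 12.5, cz_5 = 3.5, w_5 = 3.5, h_5 = 7.5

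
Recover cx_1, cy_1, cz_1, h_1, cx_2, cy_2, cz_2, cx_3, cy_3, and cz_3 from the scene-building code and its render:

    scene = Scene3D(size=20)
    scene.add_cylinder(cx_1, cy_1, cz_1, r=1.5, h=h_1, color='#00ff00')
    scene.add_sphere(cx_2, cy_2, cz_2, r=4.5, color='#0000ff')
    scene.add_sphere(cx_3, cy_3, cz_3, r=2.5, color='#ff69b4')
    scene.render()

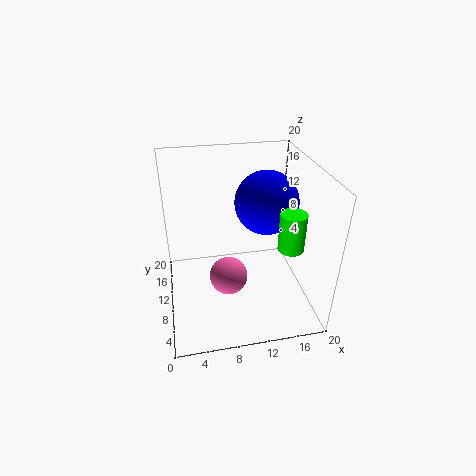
cx_1 = 14.5
cy_1 = 2
cz_1 = 13
h_1 = 4.5
cx_2 = 14.5
cy_2 = 12
cz_2 = 14
cx_3 = 8
cy_3 = 6.5
cz_3 = 6.5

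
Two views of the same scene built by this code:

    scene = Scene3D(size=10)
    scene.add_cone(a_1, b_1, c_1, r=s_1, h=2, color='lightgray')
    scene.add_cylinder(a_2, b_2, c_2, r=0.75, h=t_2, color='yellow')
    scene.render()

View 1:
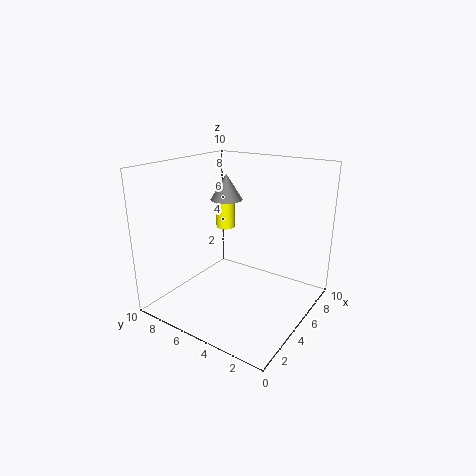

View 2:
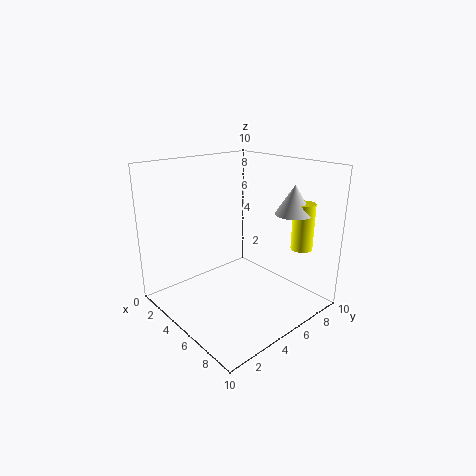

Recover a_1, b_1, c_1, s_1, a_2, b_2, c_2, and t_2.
a_1 = 7.5
b_1 = 7.75
c_1 = 6.75
s_1 = 1.25
a_2 = 8
b_2 = 8.25
c_2 = 4.25
t_2 = 3.25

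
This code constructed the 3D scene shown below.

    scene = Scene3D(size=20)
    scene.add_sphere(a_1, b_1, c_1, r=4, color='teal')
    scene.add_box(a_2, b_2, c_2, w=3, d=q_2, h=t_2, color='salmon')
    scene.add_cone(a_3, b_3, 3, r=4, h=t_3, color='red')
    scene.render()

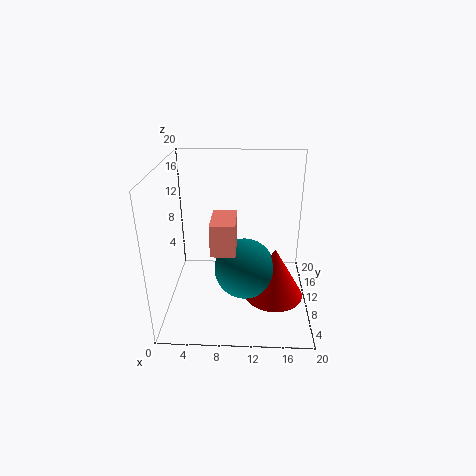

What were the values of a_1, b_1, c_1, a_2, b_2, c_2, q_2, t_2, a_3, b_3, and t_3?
a_1 = 11
b_1 = 7
c_1 = 7
a_2 = 7
b_2 = 3
c_2 = 11
q_2 = 5
t_2 = 4
a_3 = 15
b_3 = 7
t_3 = 7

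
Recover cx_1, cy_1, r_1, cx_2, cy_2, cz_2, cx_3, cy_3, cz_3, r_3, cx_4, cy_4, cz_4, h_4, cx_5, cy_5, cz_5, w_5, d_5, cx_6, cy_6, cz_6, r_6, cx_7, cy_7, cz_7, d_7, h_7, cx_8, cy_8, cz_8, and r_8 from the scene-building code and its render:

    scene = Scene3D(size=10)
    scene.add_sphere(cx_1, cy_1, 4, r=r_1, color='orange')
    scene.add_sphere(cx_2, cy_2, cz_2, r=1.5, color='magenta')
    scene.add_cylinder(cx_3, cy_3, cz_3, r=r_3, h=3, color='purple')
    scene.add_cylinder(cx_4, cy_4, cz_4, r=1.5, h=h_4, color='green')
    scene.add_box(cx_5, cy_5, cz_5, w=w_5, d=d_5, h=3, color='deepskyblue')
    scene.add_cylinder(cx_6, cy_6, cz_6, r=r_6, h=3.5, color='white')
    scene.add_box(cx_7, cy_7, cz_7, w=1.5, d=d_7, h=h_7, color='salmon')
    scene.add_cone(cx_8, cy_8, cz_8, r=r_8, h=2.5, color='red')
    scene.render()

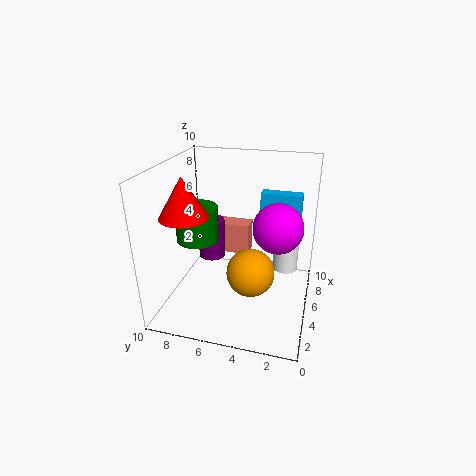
cx_1 = 2.5, cy_1 = 3.5, r_1 = 1.5, cx_2 = 3, cy_2 = 2, cz_2 = 7, cx_3 = 6.5, cy_3 = 7.5, cz_3 = 2.5, r_3 = 1, cx_4 = 5, cy_4 = 8, cz_4 = 4.5, h_4 = 2.5, cx_5 = 7.5, cy_5 = 1, cz_5 = 4.5, w_5 = 1, d_5 = 3, cx_6 = 8.5, cy_6 = 2, cz_6 = 1, r_6 = 1, cx_7 = 8, cy_7 = 5, cz_7 = 2, d_7 = 2.5, h_7 = 2.5, cx_8 = 2, cy_8 = 7.5, cz_8 = 7.5, r_8 = 1.5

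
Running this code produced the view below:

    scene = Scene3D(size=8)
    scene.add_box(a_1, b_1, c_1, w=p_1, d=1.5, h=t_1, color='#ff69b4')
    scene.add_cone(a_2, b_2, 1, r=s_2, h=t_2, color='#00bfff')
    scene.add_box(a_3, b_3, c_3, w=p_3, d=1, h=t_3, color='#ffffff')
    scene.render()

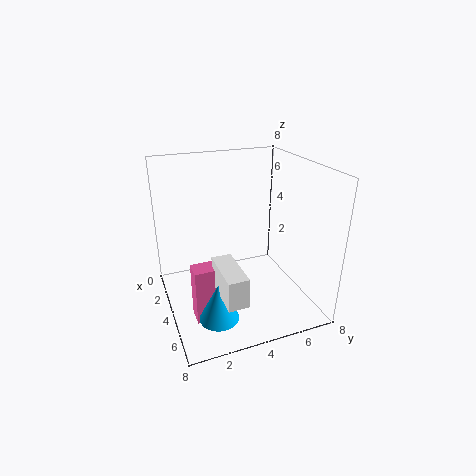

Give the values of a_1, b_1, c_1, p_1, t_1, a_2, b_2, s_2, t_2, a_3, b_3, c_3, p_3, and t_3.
a_1 = 5
b_1 = 1
c_1 = 0.5
p_1 = 1
t_1 = 3
a_2 = 6.5
b_2 = 2
s_2 = 1
t_2 = 2
a_3 = 5.5
b_3 = 2
c_3 = 2.5
p_3 = 2.5
t_3 = 1.5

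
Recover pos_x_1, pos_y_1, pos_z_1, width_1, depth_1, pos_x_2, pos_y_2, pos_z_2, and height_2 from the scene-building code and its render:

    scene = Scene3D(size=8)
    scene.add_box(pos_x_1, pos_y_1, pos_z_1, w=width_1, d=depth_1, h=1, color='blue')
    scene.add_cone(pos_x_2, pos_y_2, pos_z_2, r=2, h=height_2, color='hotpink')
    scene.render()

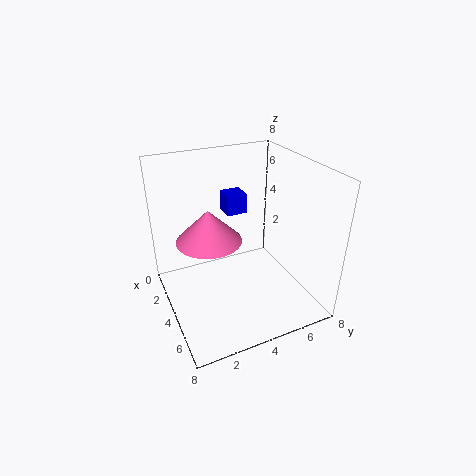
pos_x_1 = 4; pos_y_1 = 3; pos_z_1 = 6; width_1 = 1; depth_1 = 1; pos_x_2 = 2; pos_y_2 = 3; pos_z_2 = 3; height_2 = 2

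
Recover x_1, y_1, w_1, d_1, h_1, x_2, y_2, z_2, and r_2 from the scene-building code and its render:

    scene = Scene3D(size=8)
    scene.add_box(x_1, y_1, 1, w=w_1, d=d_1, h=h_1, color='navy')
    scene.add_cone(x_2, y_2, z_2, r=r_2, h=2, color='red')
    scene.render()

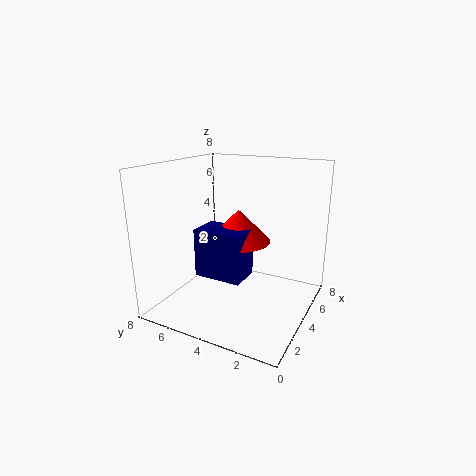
x_1 = 4, y_1 = 4, w_1 = 2, d_1 = 3, h_1 = 3, x_2 = 6, y_2 = 5, z_2 = 3, r_2 = 2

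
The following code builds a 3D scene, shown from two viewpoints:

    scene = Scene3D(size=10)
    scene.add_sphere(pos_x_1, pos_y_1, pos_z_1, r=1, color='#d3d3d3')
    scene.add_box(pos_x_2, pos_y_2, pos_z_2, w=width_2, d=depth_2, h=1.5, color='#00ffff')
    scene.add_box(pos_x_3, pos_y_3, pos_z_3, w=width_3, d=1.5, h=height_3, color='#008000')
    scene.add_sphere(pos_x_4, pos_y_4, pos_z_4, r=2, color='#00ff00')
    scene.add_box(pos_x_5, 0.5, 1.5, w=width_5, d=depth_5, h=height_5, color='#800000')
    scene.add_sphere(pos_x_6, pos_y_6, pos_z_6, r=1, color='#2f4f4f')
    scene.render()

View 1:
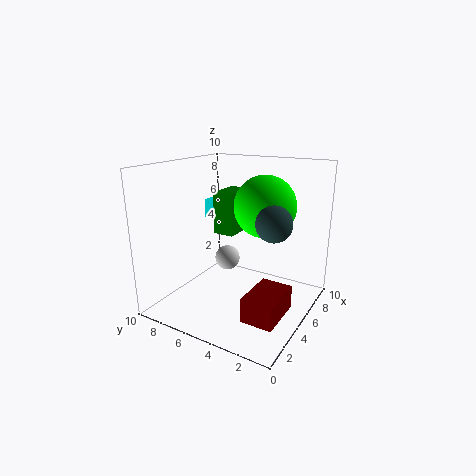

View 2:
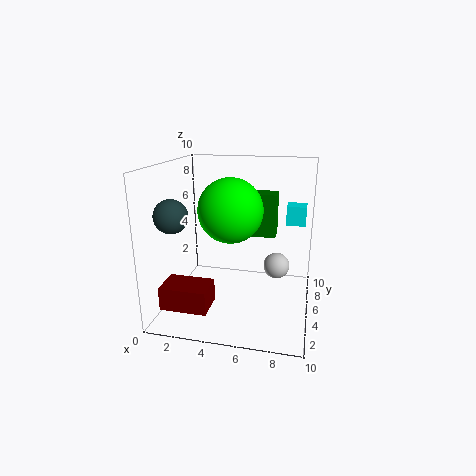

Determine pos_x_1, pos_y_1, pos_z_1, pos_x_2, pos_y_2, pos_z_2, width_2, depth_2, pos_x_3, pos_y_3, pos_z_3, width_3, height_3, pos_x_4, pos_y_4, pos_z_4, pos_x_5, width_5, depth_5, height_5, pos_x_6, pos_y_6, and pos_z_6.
pos_x_1 = 7.5, pos_y_1 = 7.5, pos_z_1 = 2, pos_x_2 = 8, pos_y_2 = 8.5, pos_z_2 = 5, width_2 = 1.5, depth_2 = 1.5, pos_x_3 = 5, pos_y_3 = 5.5, pos_z_3 = 5, width_3 = 2.5, height_3 = 3, pos_x_4 = 5, pos_y_4 = 3, pos_z_4 = 7.5, pos_x_5 = 1, width_5 = 3, depth_5 = 2, height_5 = 1.5, pos_x_6 = 2, pos_y_6 = 1, pos_z_6 = 7.5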